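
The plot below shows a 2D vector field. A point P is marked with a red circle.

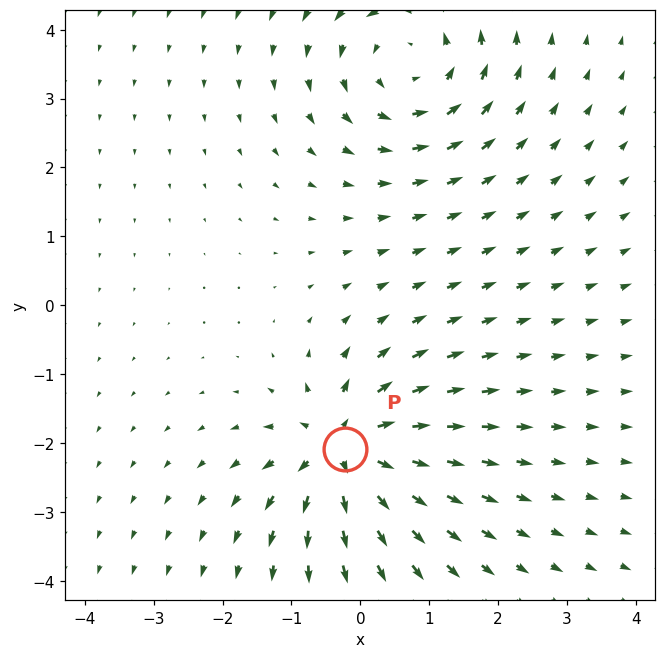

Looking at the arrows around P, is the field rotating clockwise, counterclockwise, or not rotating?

not rotating

Near P at (-0.2, -2.1) the arrows show no circulation. The curl there is ≈0.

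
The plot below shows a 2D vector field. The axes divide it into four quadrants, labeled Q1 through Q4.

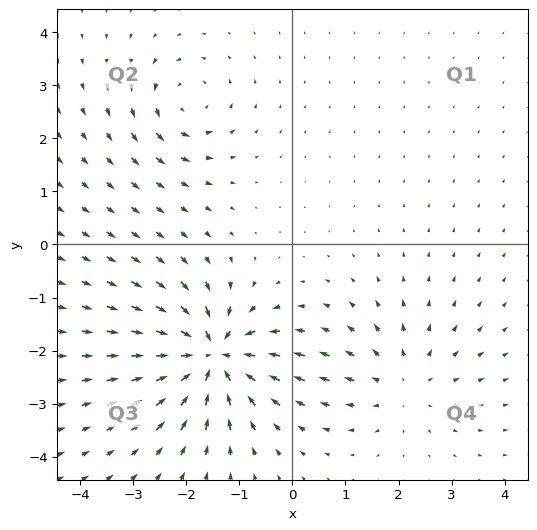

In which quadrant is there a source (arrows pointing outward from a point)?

Q4

The source sits at approximately (2.1, -2.6), which lies in quadrant Q4. The divergence there is about +3, positive as expected for a source.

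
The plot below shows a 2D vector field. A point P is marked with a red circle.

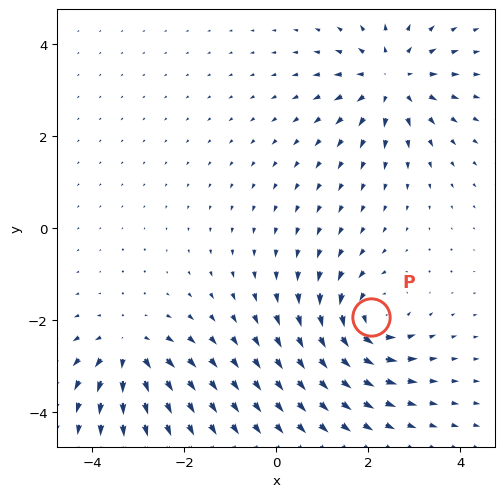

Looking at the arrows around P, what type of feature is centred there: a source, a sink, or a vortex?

At P (2.1, -2.0) the arrows circulate counterclockwise. Divergence ≈0, curl about +6 — near-zero divergence with nonzero curl is a vortex.

vortex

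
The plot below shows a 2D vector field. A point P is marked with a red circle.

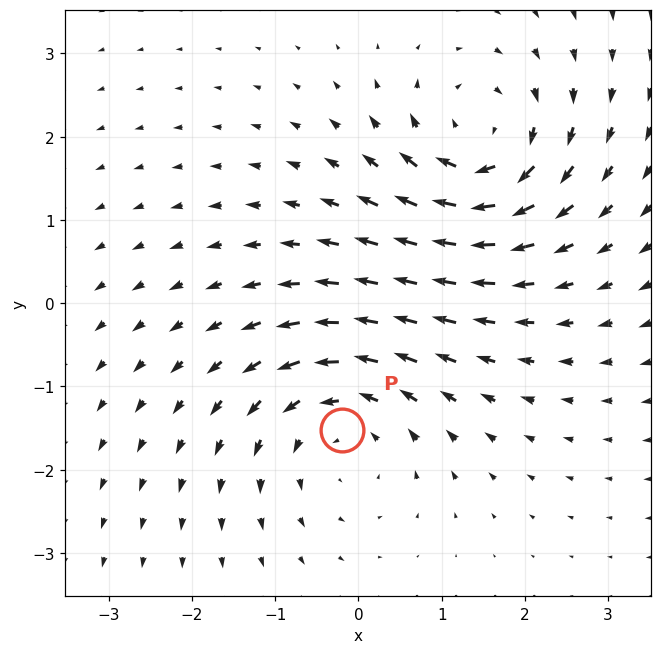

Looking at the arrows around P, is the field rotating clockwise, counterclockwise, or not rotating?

Near P at (-0.2, -1.5) the arrows circulate counterclockwise. The curl (z-component) there is about +4; positive curl means counterclockwise rotation.

counterclockwise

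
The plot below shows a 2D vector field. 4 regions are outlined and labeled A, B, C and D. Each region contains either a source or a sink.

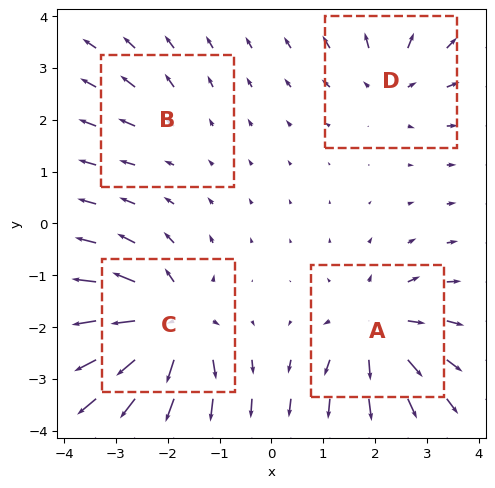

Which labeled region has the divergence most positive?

C

Divergence at each region's feature centre — A: about +6, B: about +2, C: about +8, D: about +4. Region C is most positive.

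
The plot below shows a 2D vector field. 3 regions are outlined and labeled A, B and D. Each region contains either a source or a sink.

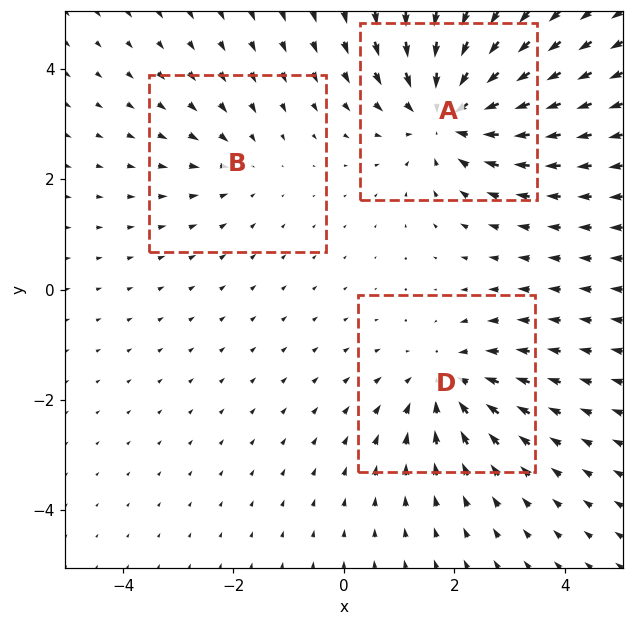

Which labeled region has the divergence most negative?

A

Divergence at each region's feature centre — A: about -4, B: about -2, D: about -3. Region A is most negative.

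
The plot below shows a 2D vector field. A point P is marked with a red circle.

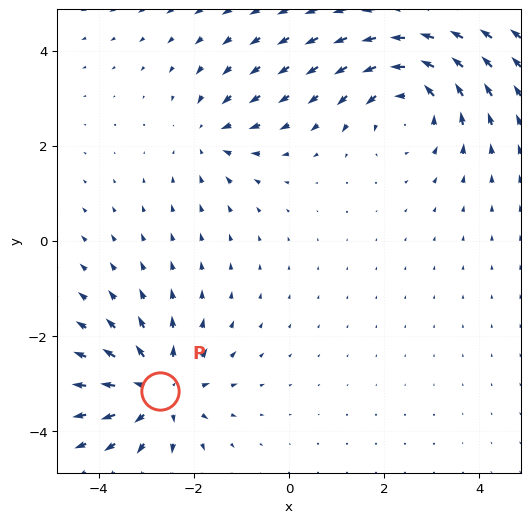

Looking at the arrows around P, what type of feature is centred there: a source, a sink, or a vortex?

source

At P (-2.7, -3.1) the arrows spread outward. Divergence about +5, curl ≈0 — positive divergence with near-zero curl is a source.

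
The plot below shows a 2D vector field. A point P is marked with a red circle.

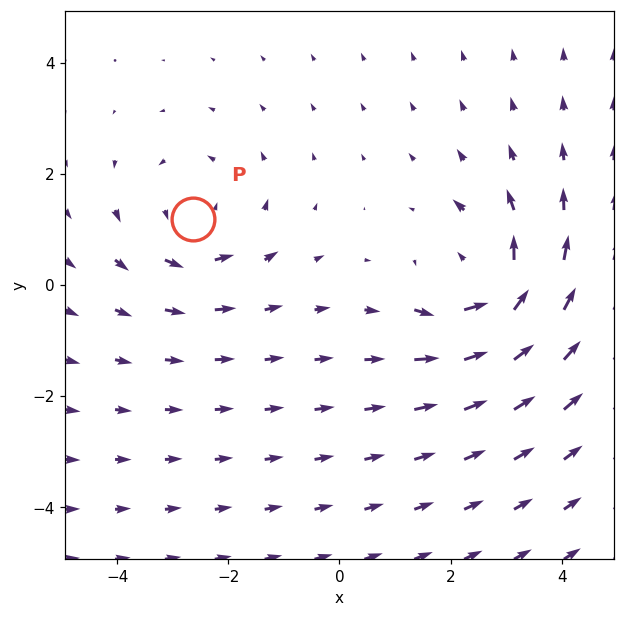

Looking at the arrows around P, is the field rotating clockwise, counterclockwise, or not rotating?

counterclockwise

Near P at (-2.6, 1.2) the arrows circulate counterclockwise. The curl (z-component) there is about +3; positive curl means counterclockwise rotation.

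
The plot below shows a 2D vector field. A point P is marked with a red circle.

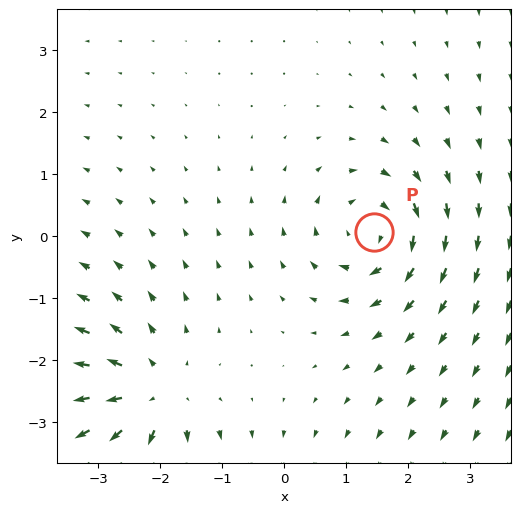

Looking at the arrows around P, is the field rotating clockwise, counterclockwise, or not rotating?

clockwise

Near P at (1.4, 0.1) the arrows circulate clockwise. The curl (z-component) there is about -3; negative curl means clockwise rotation.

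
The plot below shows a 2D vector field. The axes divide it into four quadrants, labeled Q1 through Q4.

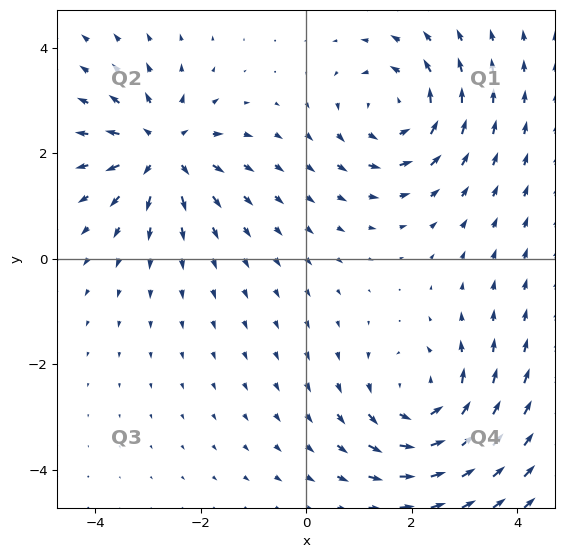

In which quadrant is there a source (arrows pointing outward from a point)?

The source sits at approximately (-2.7, 2.1), which lies in quadrant Q2. The divergence there is about +4, positive as expected for a source.

Q2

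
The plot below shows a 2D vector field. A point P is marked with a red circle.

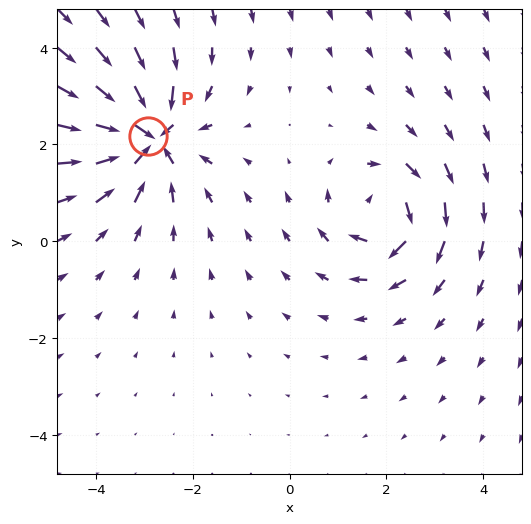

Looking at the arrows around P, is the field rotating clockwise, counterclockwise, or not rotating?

Near P at (-2.9, 2.2) the arrows show no circulation. The curl there is ≈0.

not rotating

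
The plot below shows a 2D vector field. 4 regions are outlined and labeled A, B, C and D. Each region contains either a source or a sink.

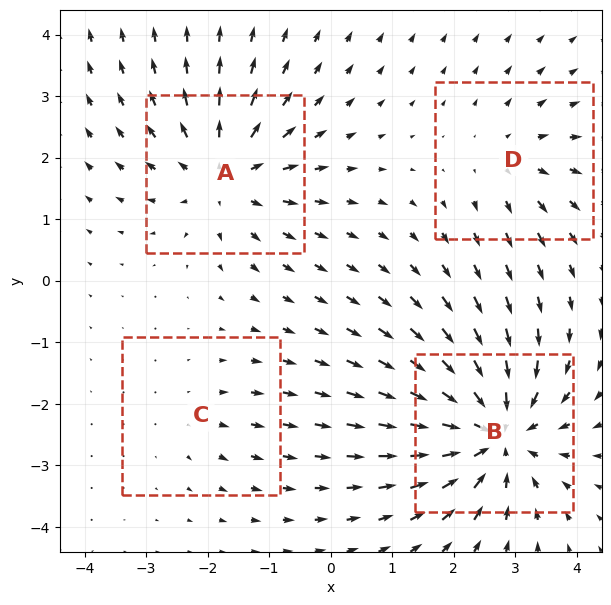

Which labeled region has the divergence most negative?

B

Divergence at each region's feature centre — A: about +5, B: about -7, C: about +2, D: about +3. Region B is most negative.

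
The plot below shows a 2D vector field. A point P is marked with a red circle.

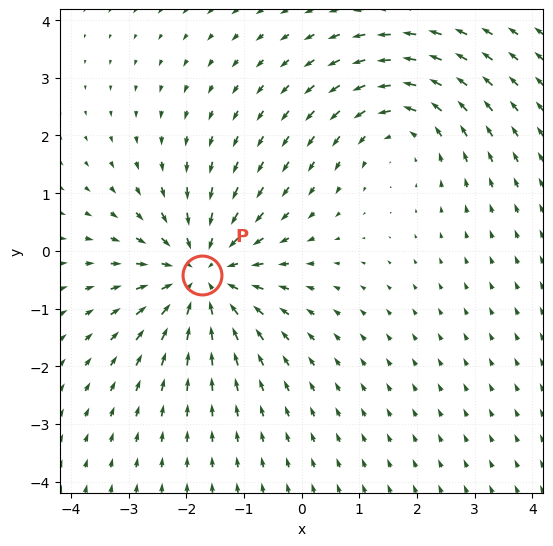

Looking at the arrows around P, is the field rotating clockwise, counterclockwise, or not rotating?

not rotating

Near P at (-1.7, -0.4) the arrows show no circulation. The curl there is ≈0.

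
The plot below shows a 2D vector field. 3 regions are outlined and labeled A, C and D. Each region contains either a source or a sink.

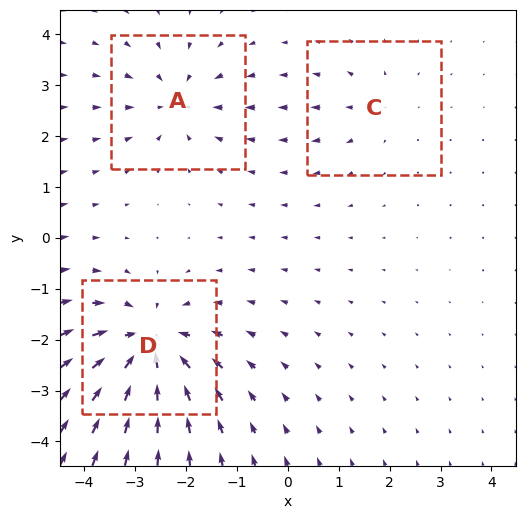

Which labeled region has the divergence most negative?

Divergence at each region's feature centre — A: about -3, C: about +2, D: about -5. Region D is most negative.

D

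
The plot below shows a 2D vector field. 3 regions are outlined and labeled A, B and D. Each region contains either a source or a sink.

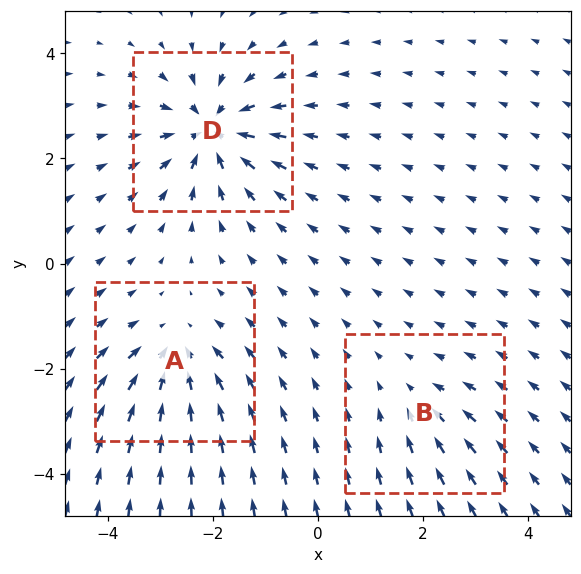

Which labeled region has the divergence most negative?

D

Divergence at each region's feature centre — A: about -4, B: about -2, D: about -6. Region D is most negative.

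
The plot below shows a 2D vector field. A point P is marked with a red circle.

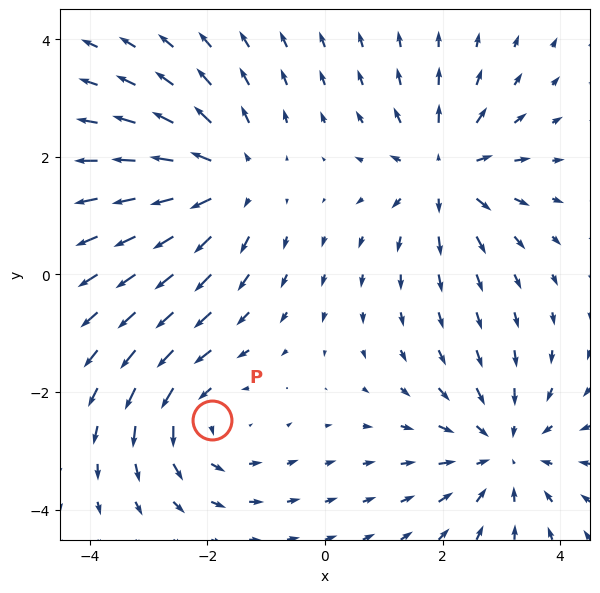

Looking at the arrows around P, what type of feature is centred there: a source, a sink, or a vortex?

vortex

At P (-1.9, -2.5) the arrows circulate counterclockwise. Divergence ≈0, curl about +3 — near-zero divergence with nonzero curl is a vortex.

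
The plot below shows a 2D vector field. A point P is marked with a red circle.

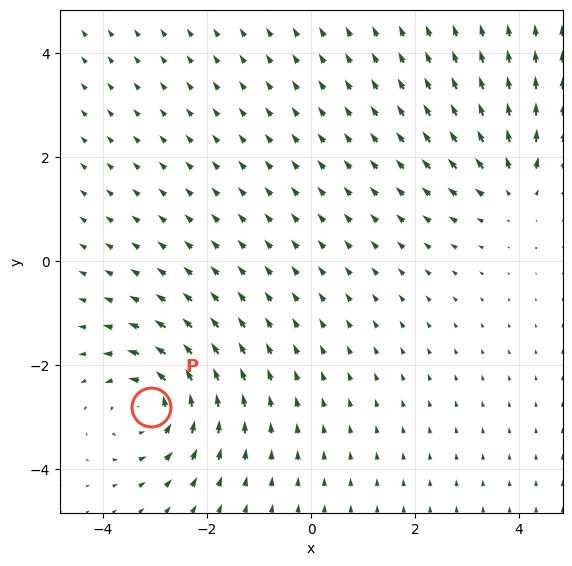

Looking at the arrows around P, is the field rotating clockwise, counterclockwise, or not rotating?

counterclockwise

Near P at (-3.1, -2.8) the arrows circulate counterclockwise. The curl (z-component) there is about +4; positive curl means counterclockwise rotation.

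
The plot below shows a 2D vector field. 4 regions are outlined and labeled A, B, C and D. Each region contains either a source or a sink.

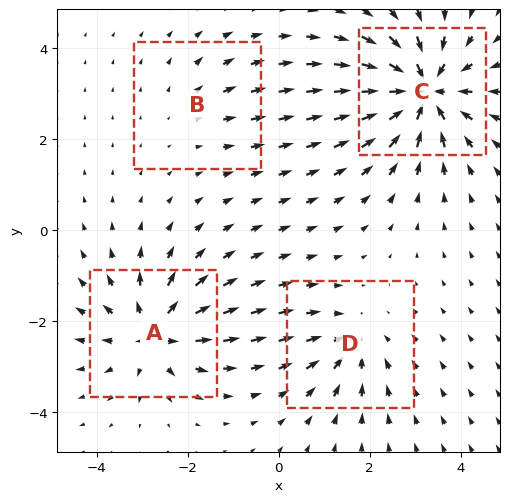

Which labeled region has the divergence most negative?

Divergence at each region's feature centre — A: about +6, B: about +2, C: about -8, D: about -4. Region C is most negative.

C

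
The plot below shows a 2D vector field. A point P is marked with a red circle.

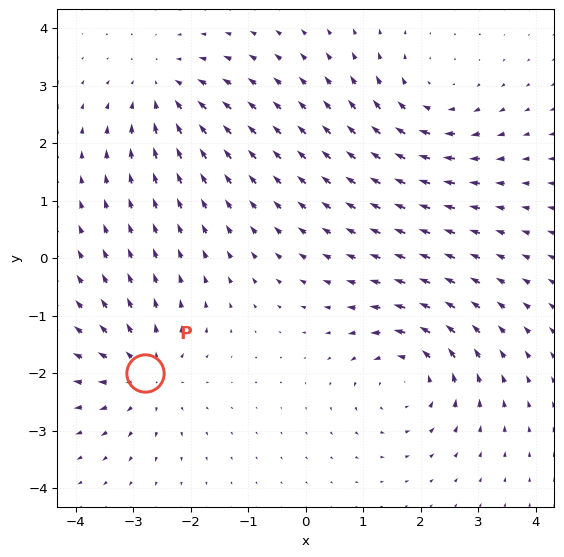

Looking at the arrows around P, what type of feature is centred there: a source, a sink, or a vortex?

source

At P (-2.8, -2.0) the arrows spread outward. Divergence about +5, curl ≈0 — positive divergence with near-zero curl is a source.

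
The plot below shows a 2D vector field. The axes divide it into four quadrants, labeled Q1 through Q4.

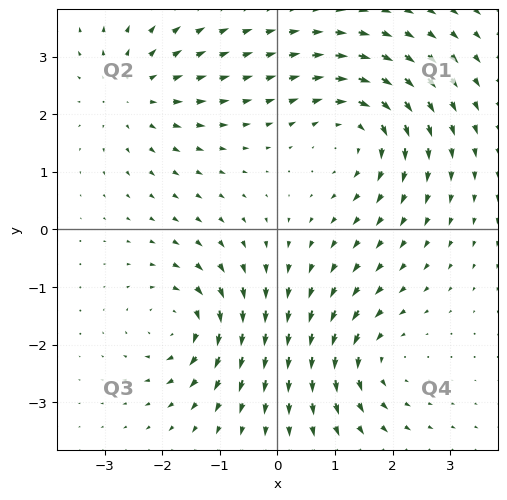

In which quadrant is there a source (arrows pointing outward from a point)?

The source sits at approximately (-2.5, 2.4), which lies in quadrant Q2. The divergence there is about +4, positive as expected for a source.

Q2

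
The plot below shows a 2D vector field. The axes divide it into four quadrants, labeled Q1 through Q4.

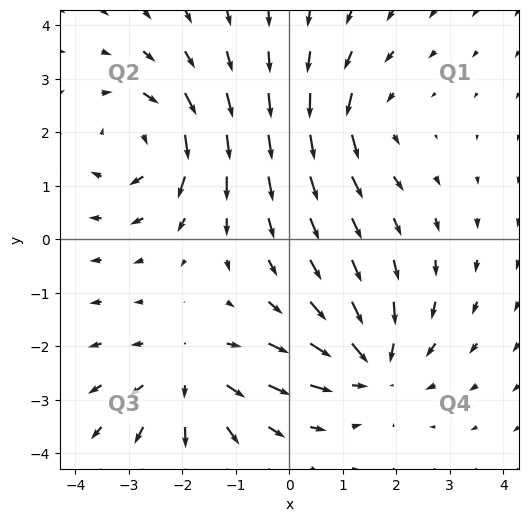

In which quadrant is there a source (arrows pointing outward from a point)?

The source sits at approximately (-1.8, -2.6), which lies in quadrant Q3. The divergence there is about +4, positive as expected for a source.

Q3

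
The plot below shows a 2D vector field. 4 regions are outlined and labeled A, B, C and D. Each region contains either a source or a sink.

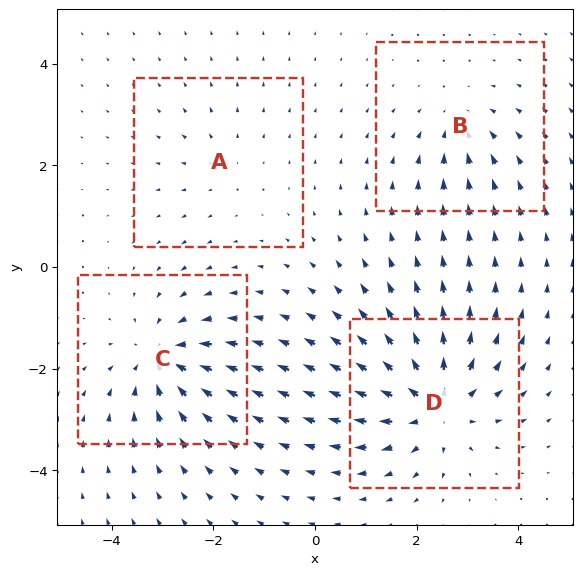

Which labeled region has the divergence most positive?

Divergence at each region's feature centre — A: about +2, B: about -3, C: about -6, D: about +7. Region D is most positive.

D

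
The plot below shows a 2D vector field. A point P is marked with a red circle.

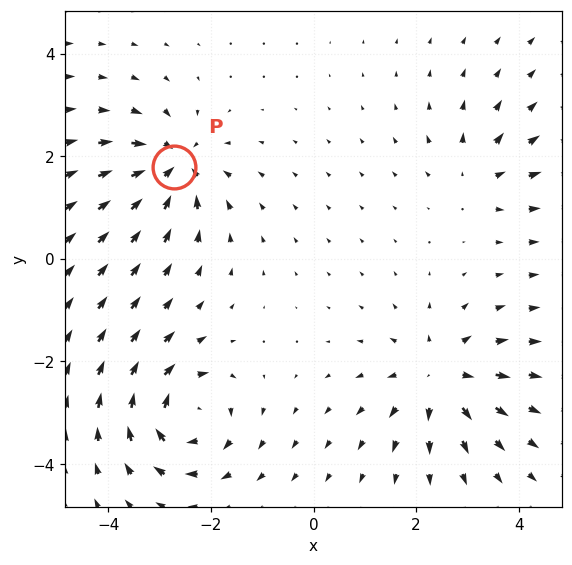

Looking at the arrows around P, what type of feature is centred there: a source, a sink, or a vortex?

sink

At P (-2.7, 1.8) the arrows converge inward. Divergence about -7, curl ≈0 — negative divergence with near-zero curl is a sink.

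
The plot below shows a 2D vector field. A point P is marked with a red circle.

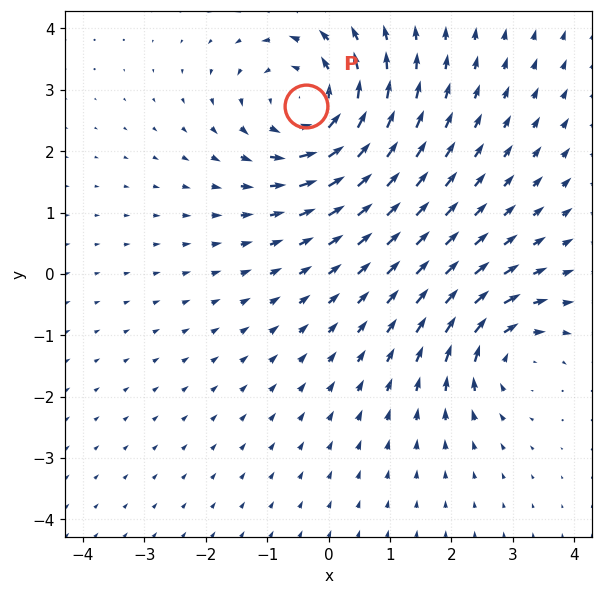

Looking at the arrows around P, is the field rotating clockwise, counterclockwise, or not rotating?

Near P at (-0.4, 2.7) the arrows circulate counterclockwise. The curl (z-component) there is about +4; positive curl means counterclockwise rotation.

counterclockwise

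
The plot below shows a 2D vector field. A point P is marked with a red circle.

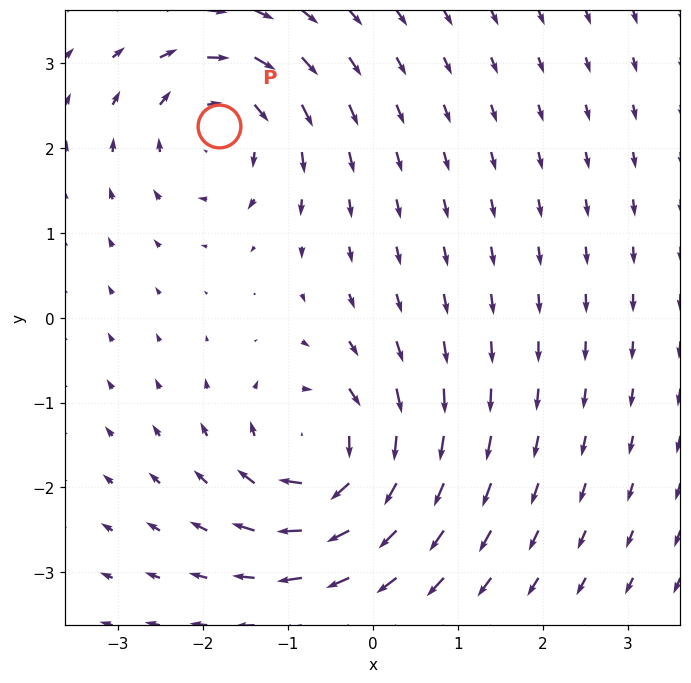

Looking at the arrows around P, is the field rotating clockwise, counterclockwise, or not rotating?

clockwise

Near P at (-1.8, 2.3) the arrows circulate clockwise. The curl (z-component) there is about -5; negative curl means clockwise rotation.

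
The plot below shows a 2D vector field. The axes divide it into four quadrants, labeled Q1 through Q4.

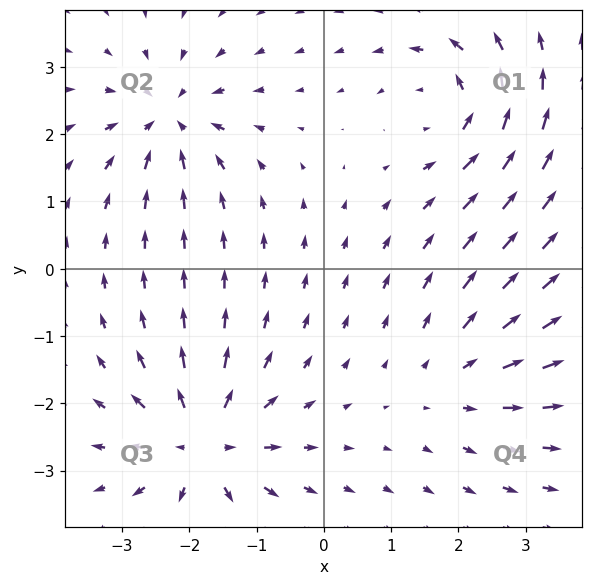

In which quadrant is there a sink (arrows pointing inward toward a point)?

The sink sits at approximately (-2.3, 2.2), which lies in quadrant Q2. The divergence there is about -5, negative as expected for a sink.

Q2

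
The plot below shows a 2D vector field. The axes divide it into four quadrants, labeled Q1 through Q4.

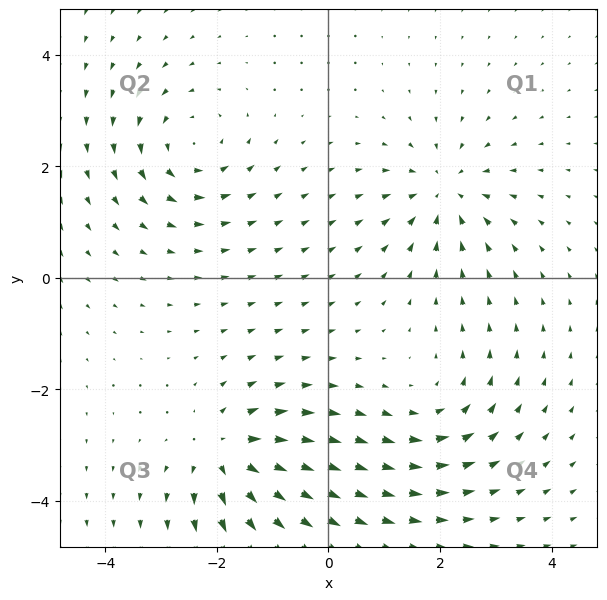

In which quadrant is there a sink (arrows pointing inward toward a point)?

The sink sits at approximately (2.1, 1.5), which lies in quadrant Q1. The divergence there is about -4, negative as expected for a sink.

Q1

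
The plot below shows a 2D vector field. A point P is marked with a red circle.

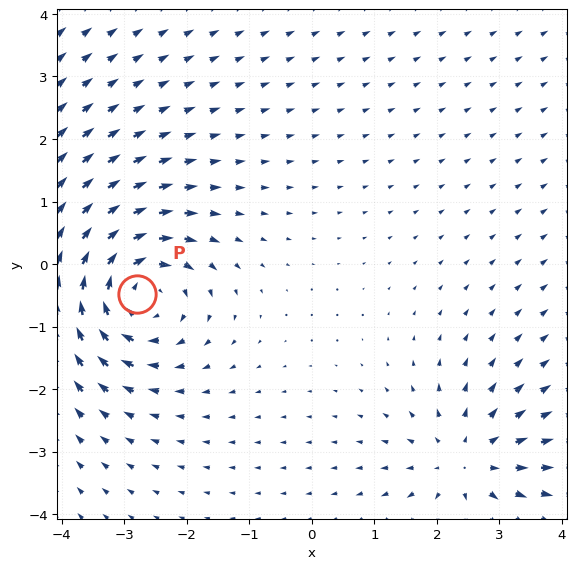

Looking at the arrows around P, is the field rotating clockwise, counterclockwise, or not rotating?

clockwise

Near P at (-2.8, -0.5) the arrows circulate clockwise. The curl (z-component) there is about -4; negative curl means clockwise rotation.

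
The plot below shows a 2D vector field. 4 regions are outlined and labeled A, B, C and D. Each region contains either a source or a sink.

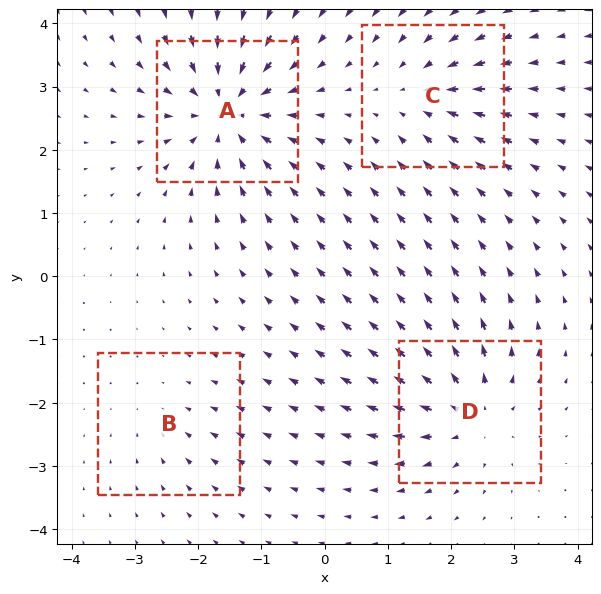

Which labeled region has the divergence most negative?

A

Divergence at each region's feature centre — A: about -7, B: about -2, C: about -4, D: about +6. Region A is most negative.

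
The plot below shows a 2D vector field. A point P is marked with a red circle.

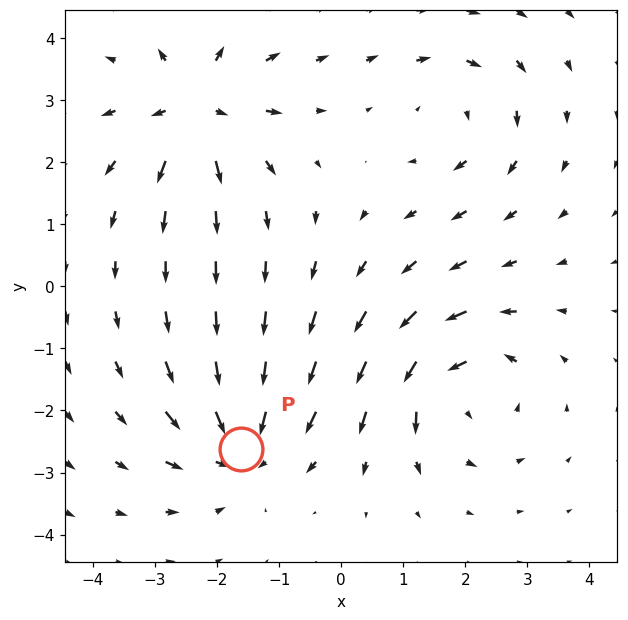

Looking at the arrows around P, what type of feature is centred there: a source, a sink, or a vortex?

sink

At P (-1.6, -2.6) the arrows converge inward. Divergence about -5, curl ≈0 — negative divergence with near-zero curl is a sink.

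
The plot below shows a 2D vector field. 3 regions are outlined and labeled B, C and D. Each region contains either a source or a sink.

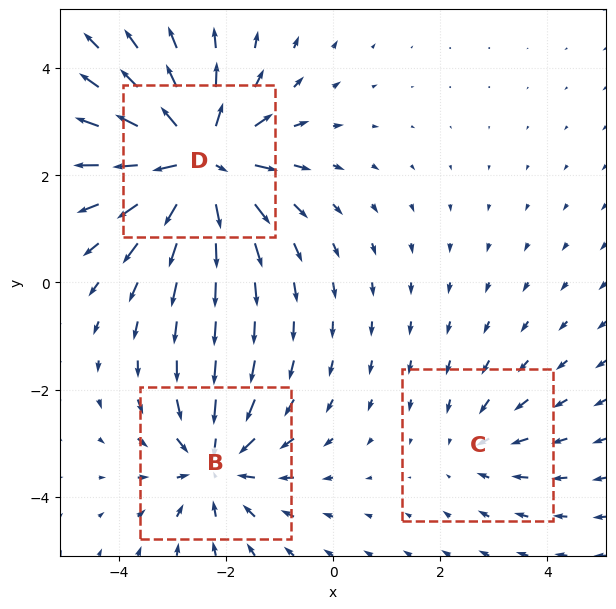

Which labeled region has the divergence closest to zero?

Divergence at each region's feature centre — B: about -3, C: about -2, D: about +5. Region C is closest to zero.

C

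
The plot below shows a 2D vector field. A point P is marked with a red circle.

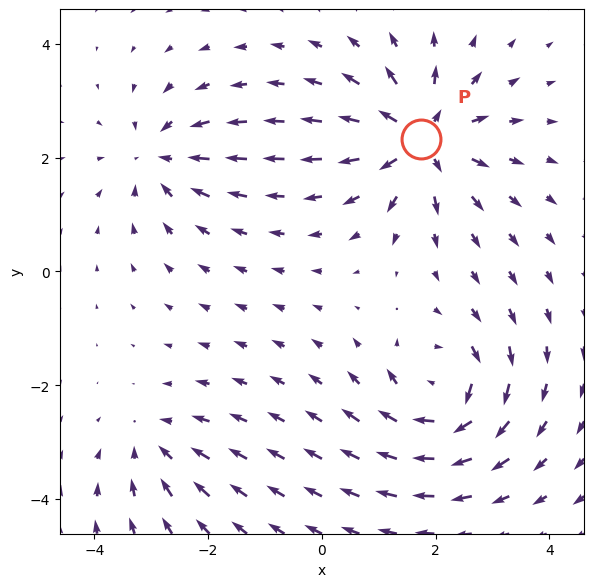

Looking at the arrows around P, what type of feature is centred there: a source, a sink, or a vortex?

source

At P (1.7, 2.3) the arrows spread outward. Divergence about +6, curl ≈0 — positive divergence with near-zero curl is a source.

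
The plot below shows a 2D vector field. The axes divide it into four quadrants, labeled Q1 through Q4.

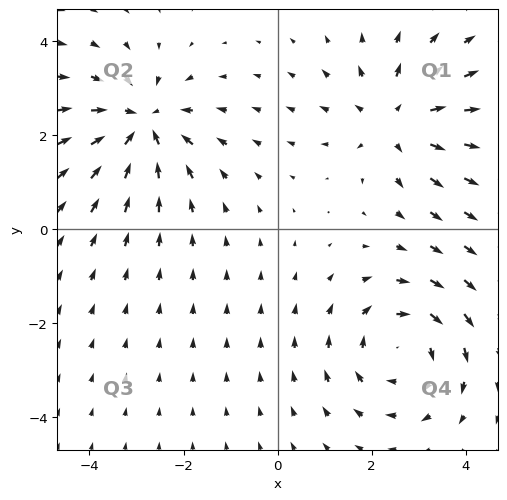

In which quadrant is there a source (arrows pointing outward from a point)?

Q1

The source sits at approximately (2.5, 2.3), which lies in quadrant Q1. The divergence there is about +3, positive as expected for a source.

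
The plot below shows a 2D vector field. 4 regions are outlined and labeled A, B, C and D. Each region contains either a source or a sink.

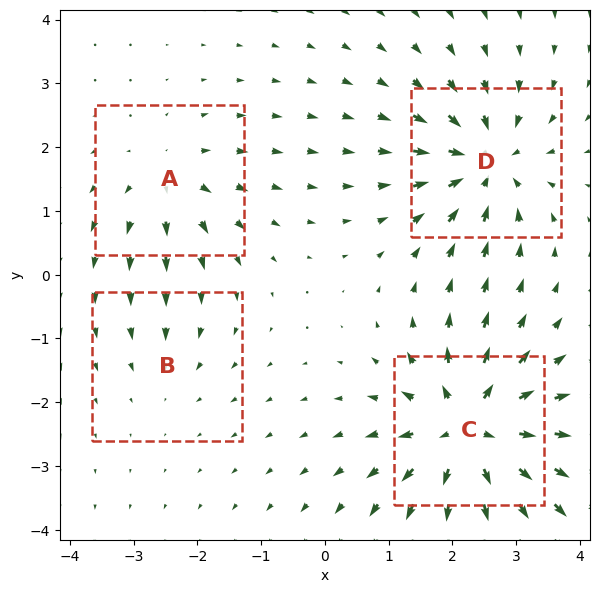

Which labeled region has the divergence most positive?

C

Divergence at each region's feature centre — A: about +4, B: about -2, C: about +8, D: about -7. Region C is most positive.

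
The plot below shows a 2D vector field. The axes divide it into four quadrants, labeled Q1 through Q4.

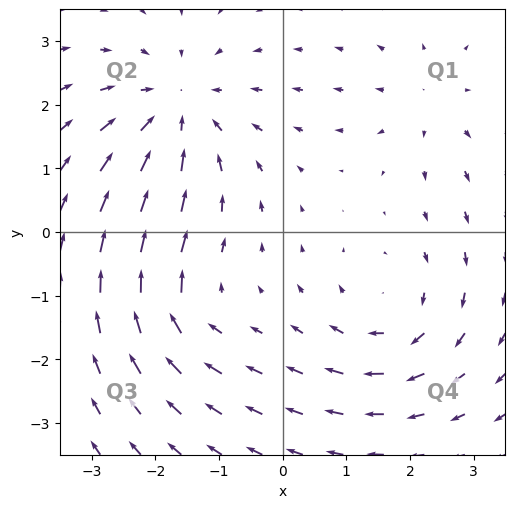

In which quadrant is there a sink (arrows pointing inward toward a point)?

The sink sits at approximately (-1.7, 1.9), which lies in quadrant Q2. The divergence there is about -4, negative as expected for a sink.

Q2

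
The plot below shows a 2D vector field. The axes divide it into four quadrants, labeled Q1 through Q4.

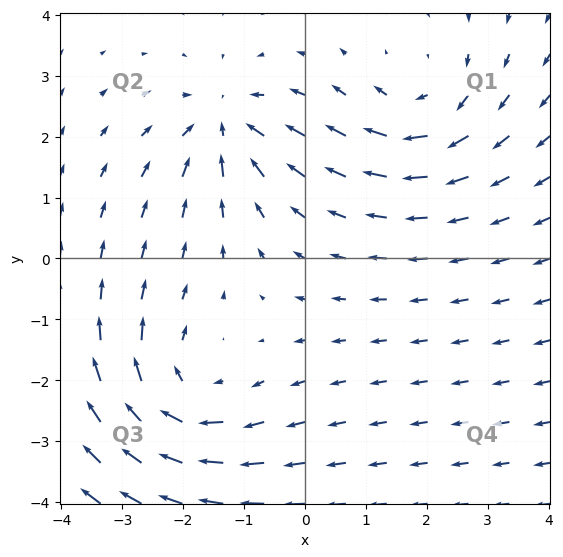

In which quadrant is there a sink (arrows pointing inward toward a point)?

The sink sits at approximately (-1.3, 2.2), which lies in quadrant Q2. The divergence there is about -4, negative as expected for a sink.

Q2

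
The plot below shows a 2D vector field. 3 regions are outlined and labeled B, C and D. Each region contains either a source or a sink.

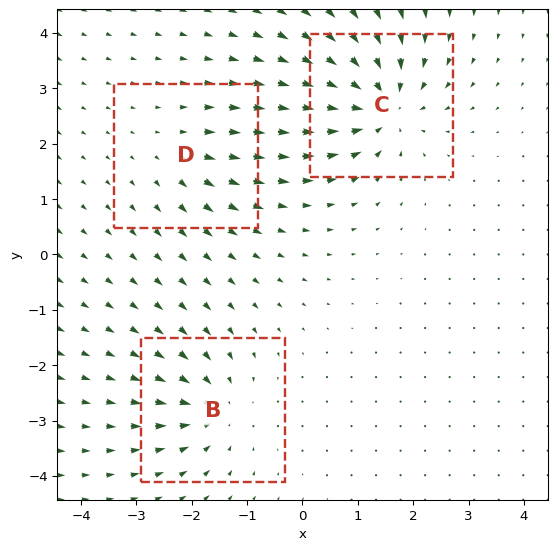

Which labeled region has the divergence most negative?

C

Divergence at each region's feature centre — B: about -4, C: about -6, D: about +2. Region C is most negative.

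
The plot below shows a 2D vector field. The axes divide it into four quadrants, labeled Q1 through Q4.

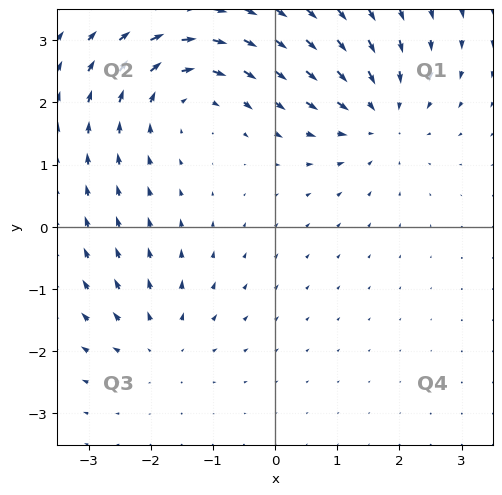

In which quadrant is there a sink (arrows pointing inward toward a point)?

The sink sits at approximately (1.7, 1.8), which lies in quadrant Q1. The divergence there is about -4, negative as expected for a sink.

Q1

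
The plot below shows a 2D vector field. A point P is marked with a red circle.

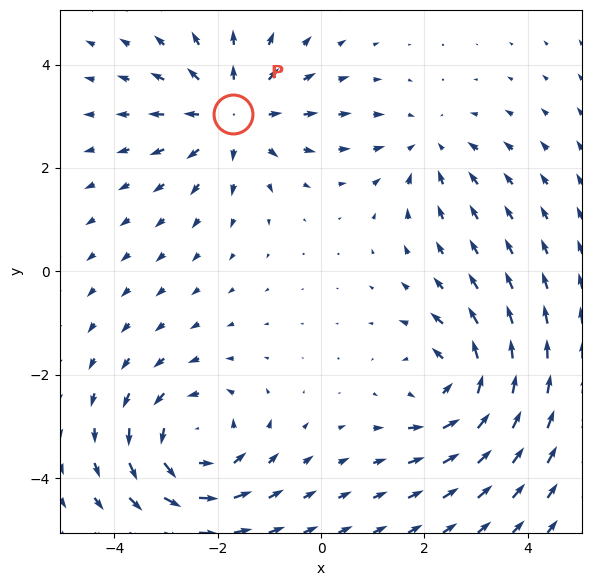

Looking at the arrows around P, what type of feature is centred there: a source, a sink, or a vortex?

At P (-1.7, 3.0) the arrows spread outward. Divergence about +4, curl ≈0 — positive divergence with near-zero curl is a source.

source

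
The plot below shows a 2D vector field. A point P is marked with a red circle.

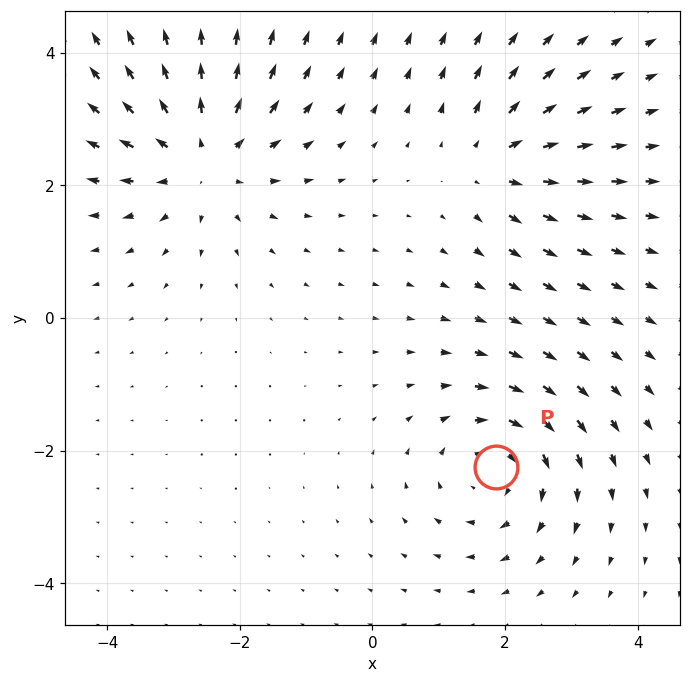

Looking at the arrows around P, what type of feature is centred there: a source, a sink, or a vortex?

vortex

At P (1.9, -2.2) the arrows circulate clockwise. Divergence ≈0, curl about -4 — near-zero divergence with nonzero curl is a vortex.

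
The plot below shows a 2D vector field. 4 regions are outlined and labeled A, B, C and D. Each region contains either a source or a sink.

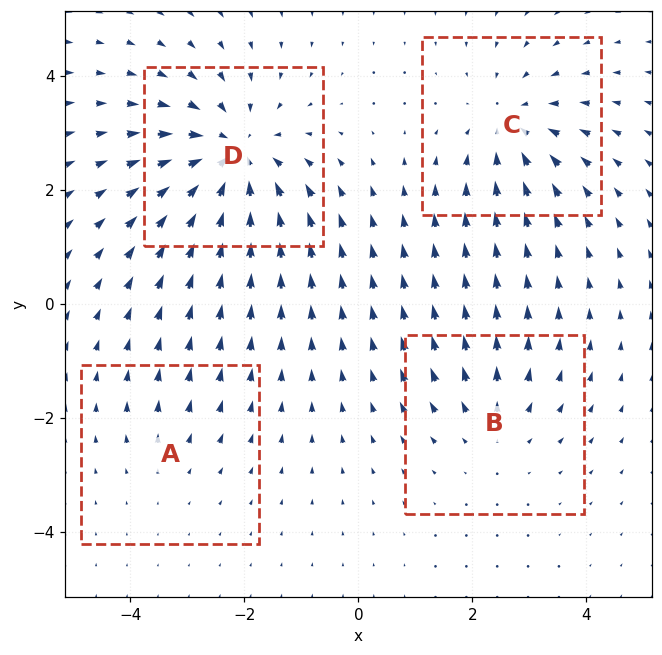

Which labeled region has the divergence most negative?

Divergence at each region's feature centre — A: about +2, B: about +3, C: about -4, D: about -6. Region D is most negative.

D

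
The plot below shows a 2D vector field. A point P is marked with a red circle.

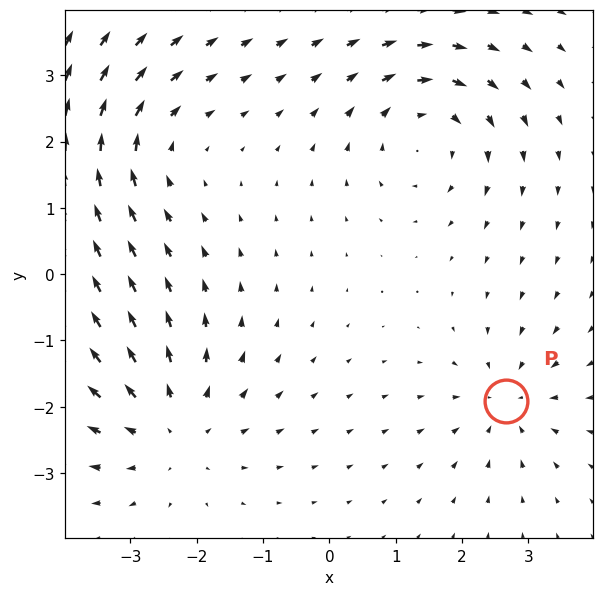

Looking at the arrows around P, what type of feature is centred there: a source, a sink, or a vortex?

At P (2.7, -1.9) the arrows converge inward. Divergence about -3, curl ≈0 — negative divergence with near-zero curl is a sink.

sink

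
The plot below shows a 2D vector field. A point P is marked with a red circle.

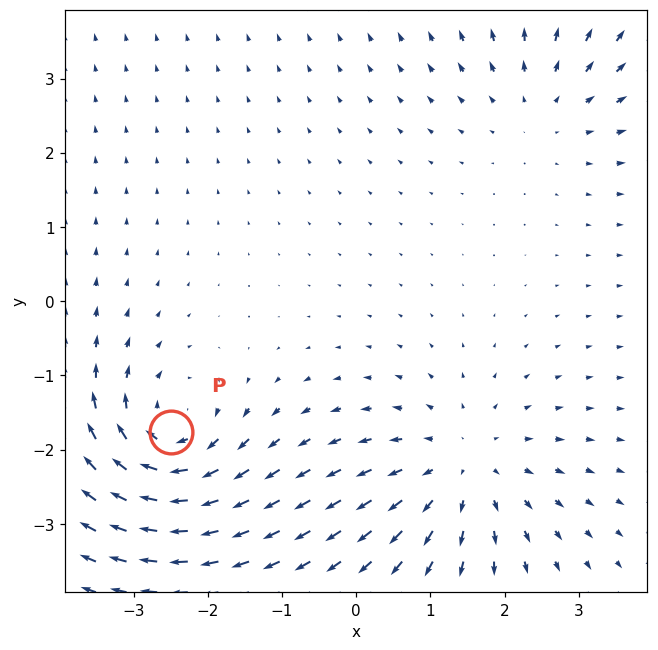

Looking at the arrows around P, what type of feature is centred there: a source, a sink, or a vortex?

At P (-2.5, -1.8) the arrows circulate clockwise. Divergence ≈0, curl about -5 — near-zero divergence with nonzero curl is a vortex.

vortex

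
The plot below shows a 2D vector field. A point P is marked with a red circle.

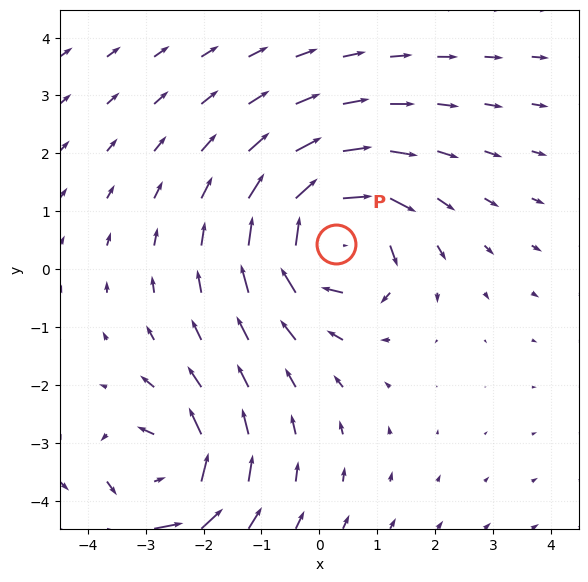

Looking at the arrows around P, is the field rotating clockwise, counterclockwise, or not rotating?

Near P at (0.3, 0.4) the arrows circulate clockwise. The curl (z-component) there is about -7; negative curl means clockwise rotation.

clockwise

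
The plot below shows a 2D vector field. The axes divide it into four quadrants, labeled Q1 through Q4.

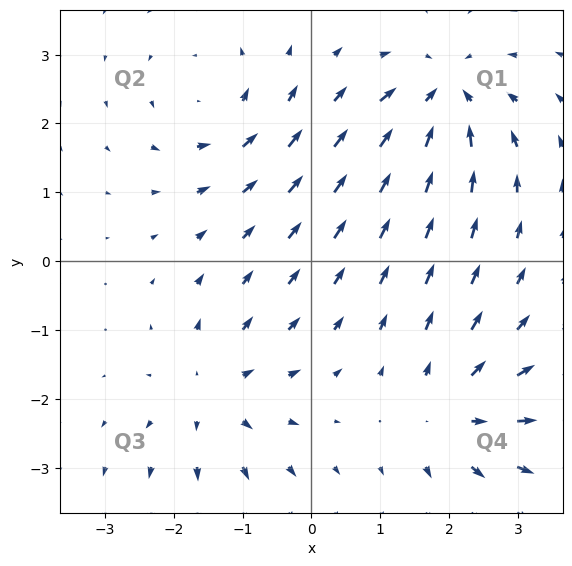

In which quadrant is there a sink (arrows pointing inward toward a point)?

Q1

The sink sits at approximately (1.9, 2.4), which lies in quadrant Q1. The divergence there is about -6, negative as expected for a sink.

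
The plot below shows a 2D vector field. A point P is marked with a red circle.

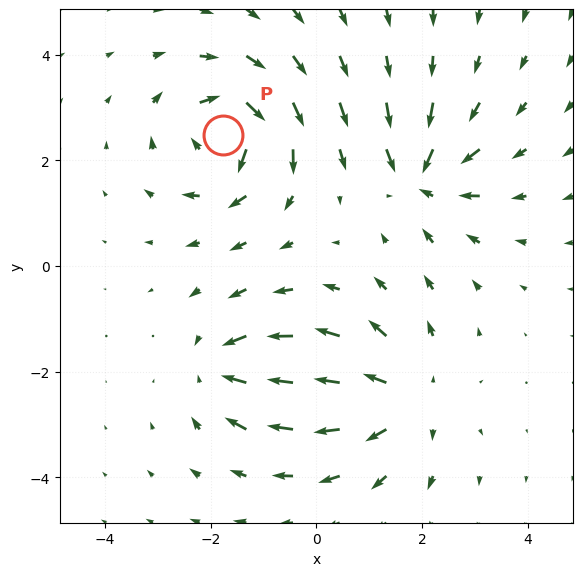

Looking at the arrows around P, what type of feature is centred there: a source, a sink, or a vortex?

At P (-1.8, 2.5) the arrows circulate clockwise. Divergence ≈0, curl about -6 — near-zero divergence with nonzero curl is a vortex.

vortex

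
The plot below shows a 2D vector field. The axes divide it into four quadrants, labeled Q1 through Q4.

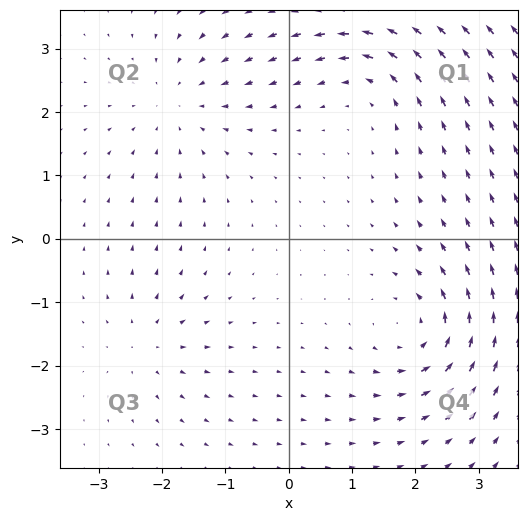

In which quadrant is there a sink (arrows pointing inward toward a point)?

Q2

The sink sits at approximately (-1.7, 2.1), which lies in quadrant Q2. The divergence there is about -4, negative as expected for a sink.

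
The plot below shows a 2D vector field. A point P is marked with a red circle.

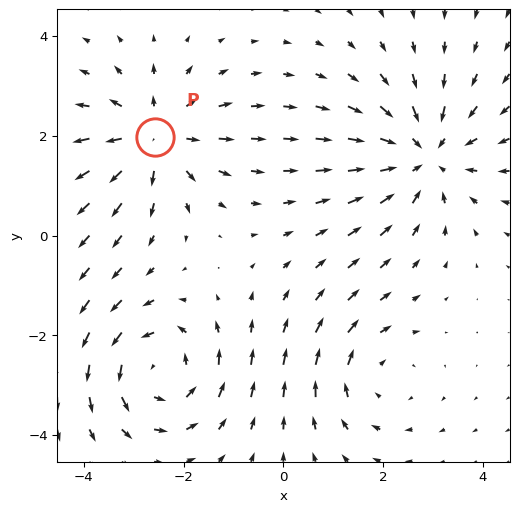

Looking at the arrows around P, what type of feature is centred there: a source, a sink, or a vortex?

source

At P (-2.6, 2.0) the arrows spread outward. Divergence about +4, curl ≈0 — positive divergence with near-zero curl is a source.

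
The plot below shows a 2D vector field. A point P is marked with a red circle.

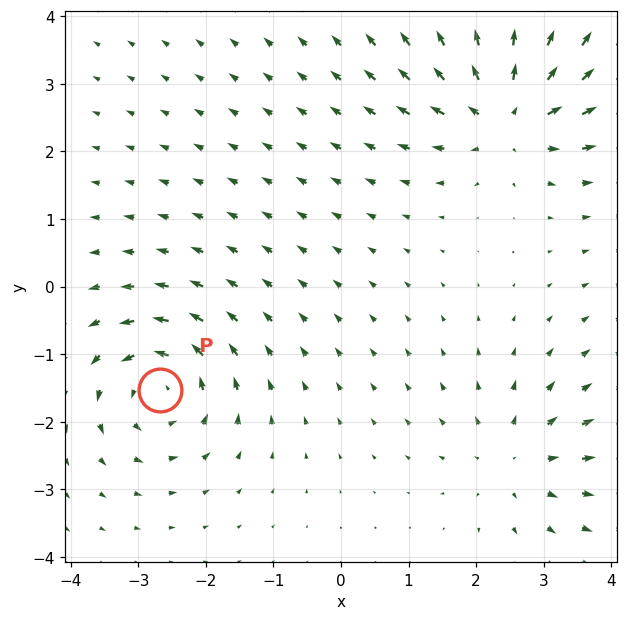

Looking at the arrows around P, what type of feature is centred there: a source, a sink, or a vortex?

vortex

At P (-2.7, -1.5) the arrows circulate counterclockwise. Divergence ≈0, curl about +5 — near-zero divergence with nonzero curl is a vortex.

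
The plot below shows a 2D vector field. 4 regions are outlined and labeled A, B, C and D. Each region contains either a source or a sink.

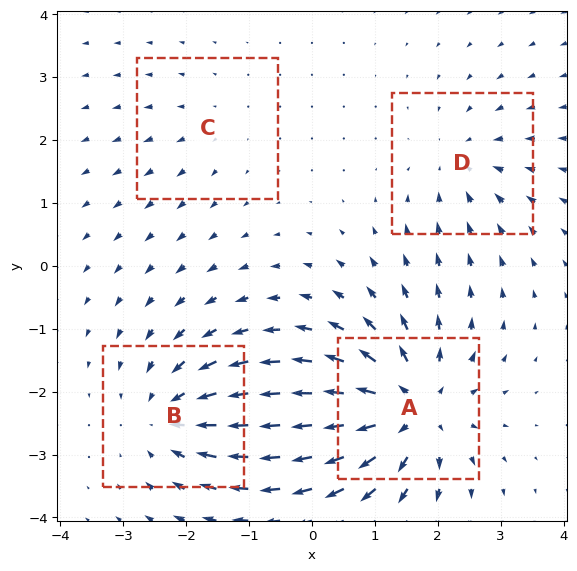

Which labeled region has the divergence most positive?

Divergence at each region's feature centre — A: about +7, B: about -5, C: about +2, D: about -3. Region A is most positive.

A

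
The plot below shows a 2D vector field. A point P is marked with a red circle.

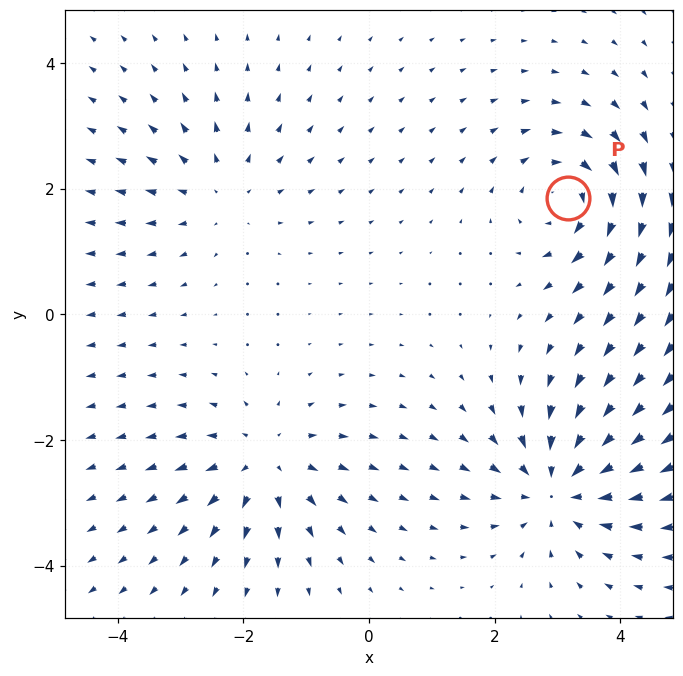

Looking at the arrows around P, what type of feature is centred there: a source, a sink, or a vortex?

vortex

At P (3.2, 1.9) the arrows circulate clockwise. Divergence ≈0, curl about -5 — near-zero divergence with nonzero curl is a vortex.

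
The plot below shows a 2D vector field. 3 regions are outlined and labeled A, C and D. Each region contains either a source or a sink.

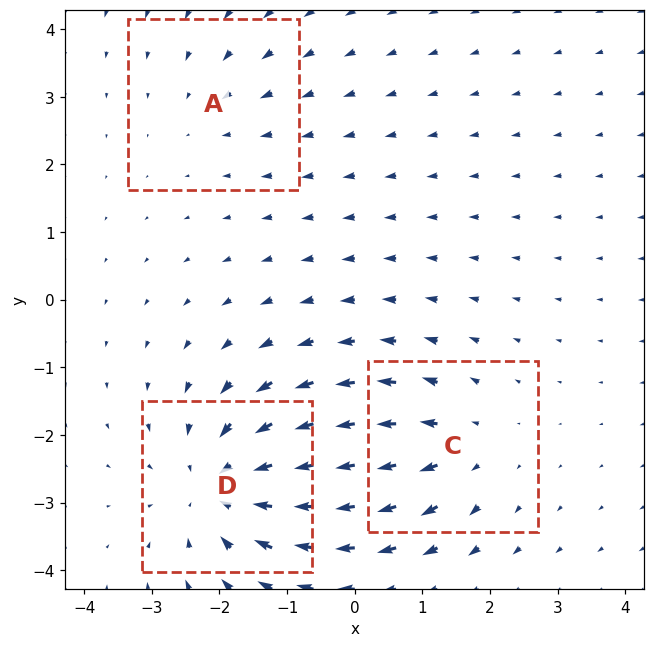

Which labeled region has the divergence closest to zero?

Divergence at each region's feature centre — A: about -2, C: about +3, D: about -4. Region A is closest to zero.

A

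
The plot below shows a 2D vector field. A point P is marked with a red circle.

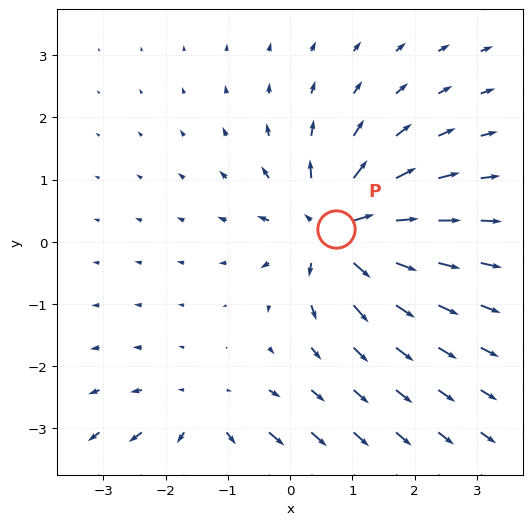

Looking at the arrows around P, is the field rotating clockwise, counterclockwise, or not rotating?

not rotating

Near P at (0.7, 0.2) the arrows show no circulation. The curl there is ≈0.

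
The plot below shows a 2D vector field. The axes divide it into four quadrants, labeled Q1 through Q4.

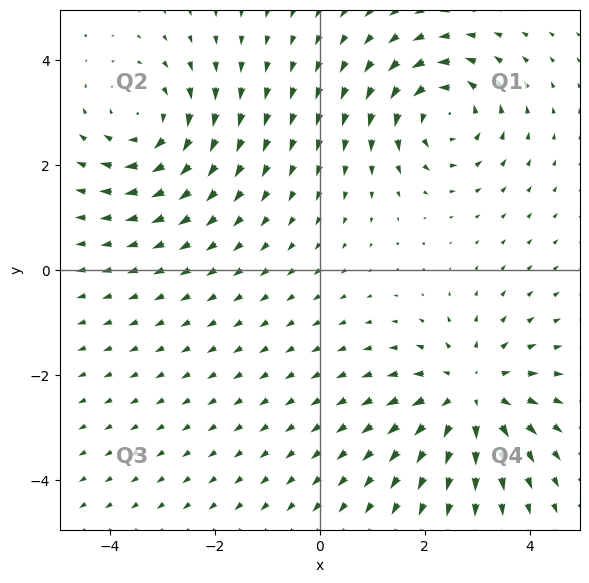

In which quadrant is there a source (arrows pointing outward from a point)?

Q4

The source sits at approximately (2.9, -2.4), which lies in quadrant Q4. The divergence there is about +5, positive as expected for a source.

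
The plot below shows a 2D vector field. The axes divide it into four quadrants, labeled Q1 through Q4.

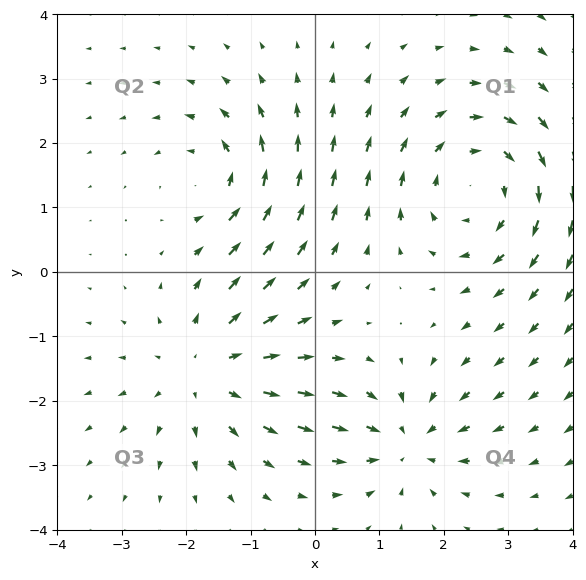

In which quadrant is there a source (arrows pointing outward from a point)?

The source sits at approximately (-1.7, -1.5), which lies in quadrant Q3. The divergence there is about +4, positive as expected for a source.

Q3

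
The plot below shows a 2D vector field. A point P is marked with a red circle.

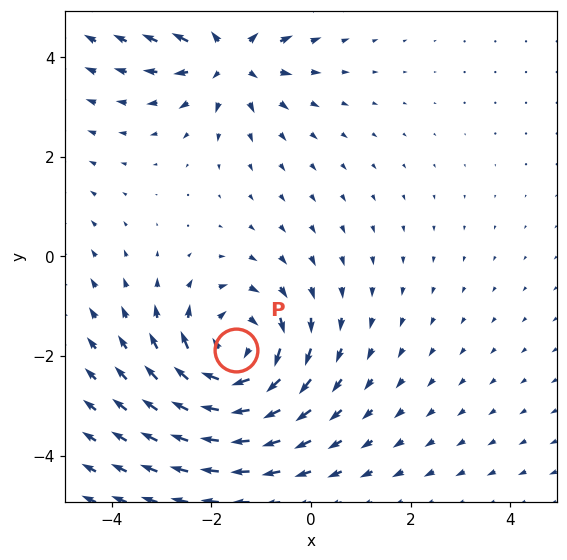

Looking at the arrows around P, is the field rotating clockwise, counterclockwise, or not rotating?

Near P at (-1.5, -1.9) the arrows circulate clockwise. The curl (z-component) there is about -4; negative curl means clockwise rotation.

clockwise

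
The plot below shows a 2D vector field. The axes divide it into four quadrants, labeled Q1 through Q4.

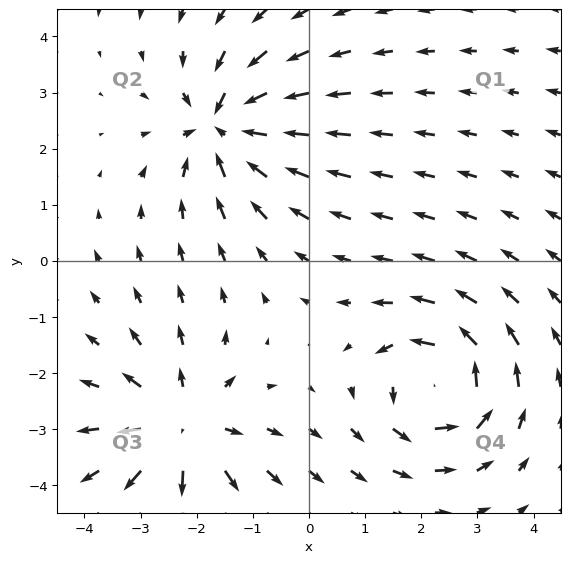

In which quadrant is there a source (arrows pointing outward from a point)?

The source sits at approximately (-2.3, -2.9), which lies in quadrant Q3. The divergence there is about +4, positive as expected for a source.

Q3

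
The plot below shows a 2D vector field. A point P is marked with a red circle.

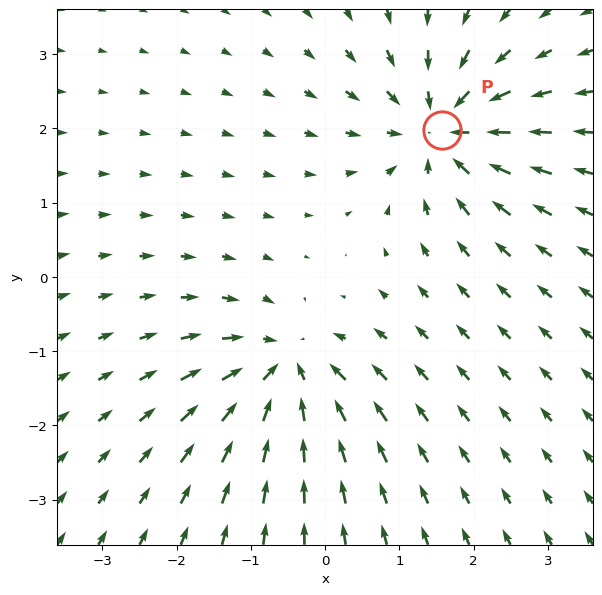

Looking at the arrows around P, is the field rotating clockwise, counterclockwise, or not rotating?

not rotating

Near P at (1.6, 2.0) the arrows show no circulation. The curl there is ≈0.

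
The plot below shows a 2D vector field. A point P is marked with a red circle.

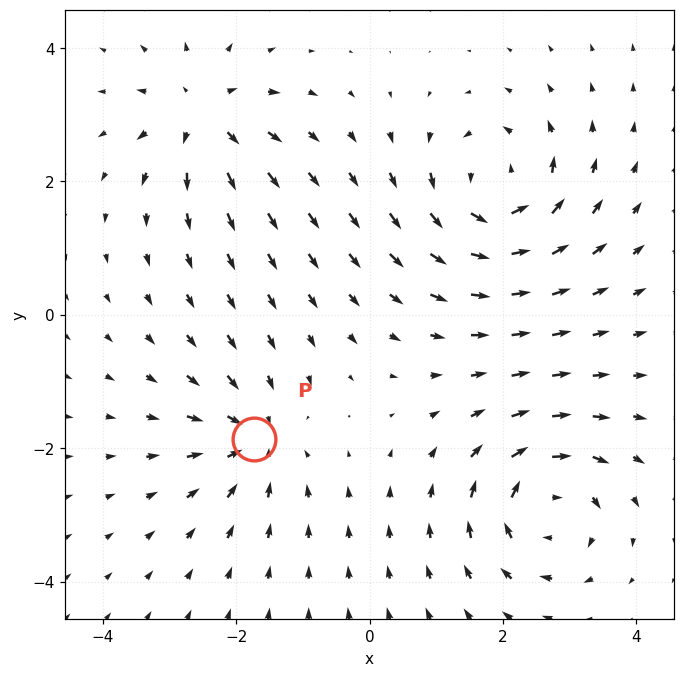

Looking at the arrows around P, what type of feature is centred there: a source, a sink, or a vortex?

At P (-1.7, -1.9) the arrows converge inward. Divergence about -5, curl ≈0 — negative divergence with near-zero curl is a sink.

sink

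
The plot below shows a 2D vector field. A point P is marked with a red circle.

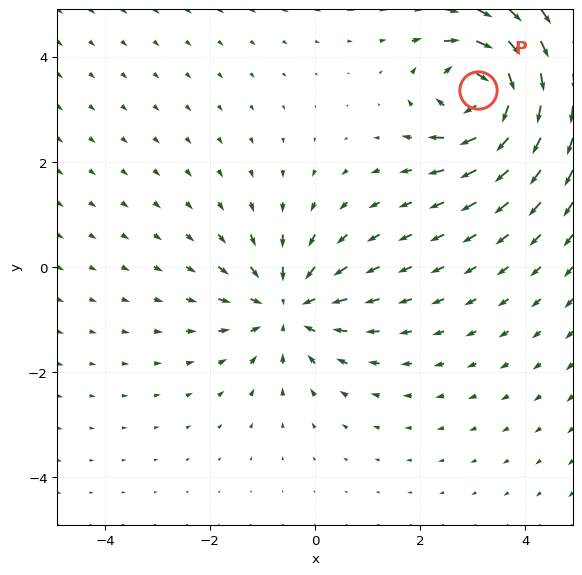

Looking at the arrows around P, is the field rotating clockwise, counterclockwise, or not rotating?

Near P at (3.1, 3.4) the arrows circulate clockwise. The curl (z-component) there is about -6; negative curl means clockwise rotation.

clockwise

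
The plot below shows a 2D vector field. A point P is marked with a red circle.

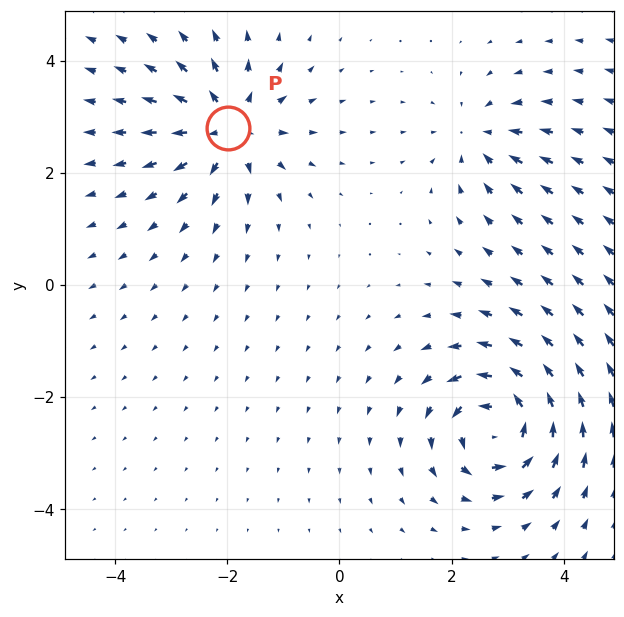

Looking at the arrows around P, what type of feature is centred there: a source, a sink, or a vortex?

At P (-2.0, 2.8) the arrows spread outward. Divergence about +6, curl ≈0 — positive divergence with near-zero curl is a source.

source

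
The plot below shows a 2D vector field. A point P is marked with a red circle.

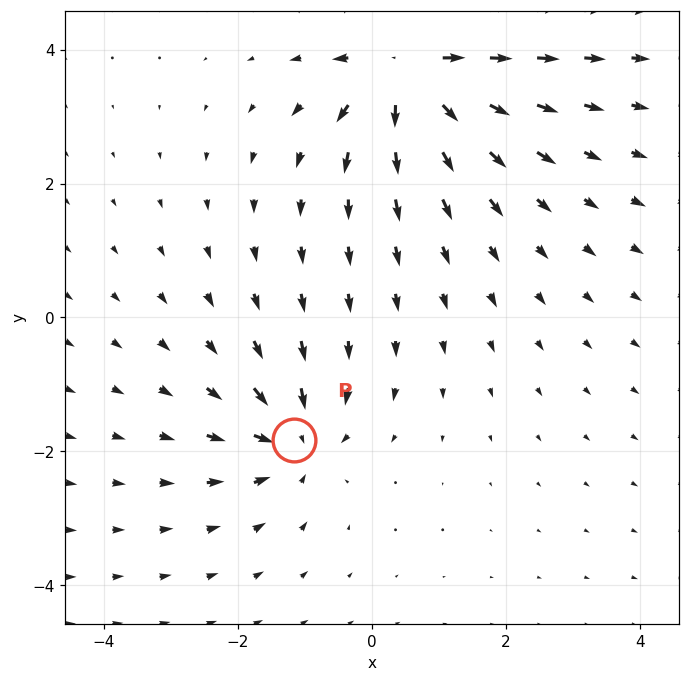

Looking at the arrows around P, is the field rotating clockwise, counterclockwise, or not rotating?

Near P at (-1.2, -1.8) the arrows show no circulation. The curl there is ≈0.

not rotating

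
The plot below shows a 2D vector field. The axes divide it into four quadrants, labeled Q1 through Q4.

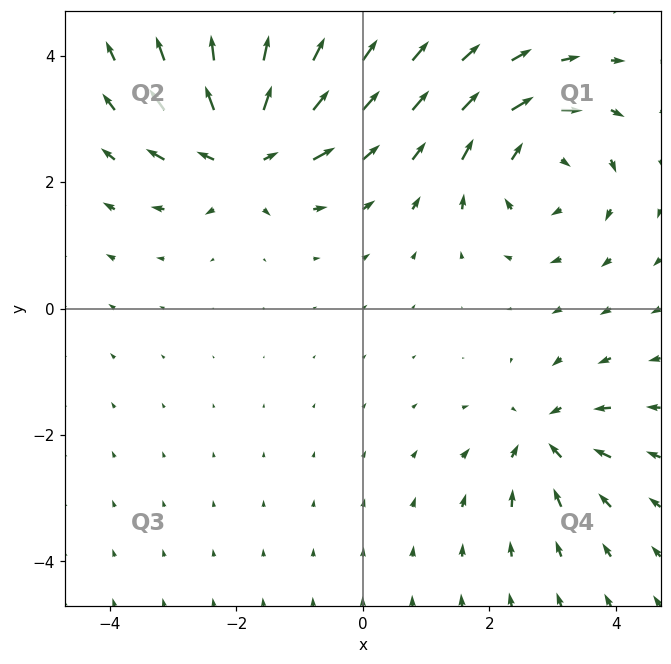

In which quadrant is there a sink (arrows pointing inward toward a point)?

Q4

The sink sits at approximately (2.9, -2.0), which lies in quadrant Q4. The divergence there is about -5, negative as expected for a sink.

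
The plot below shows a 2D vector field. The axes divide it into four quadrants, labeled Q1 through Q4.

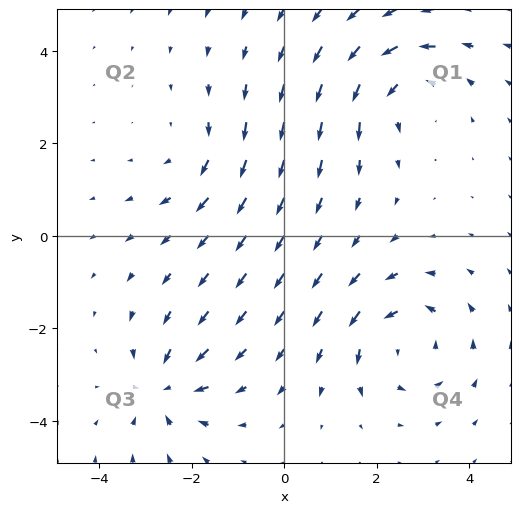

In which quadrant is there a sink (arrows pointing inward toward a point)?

Q3

The sink sits at approximately (-2.6, -3.3), which lies in quadrant Q3. The divergence there is about -4, negative as expected for a sink.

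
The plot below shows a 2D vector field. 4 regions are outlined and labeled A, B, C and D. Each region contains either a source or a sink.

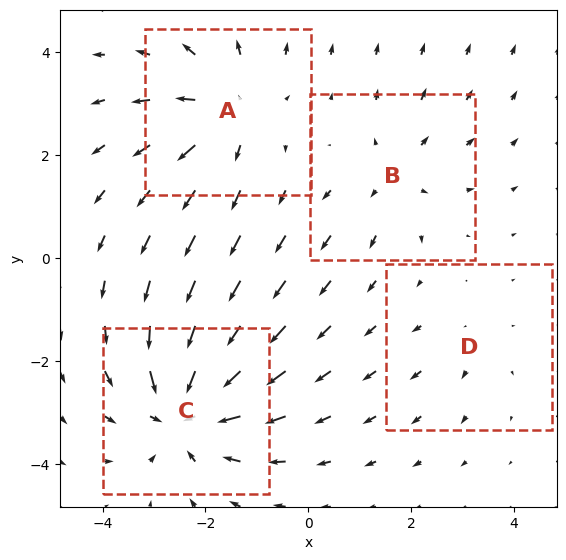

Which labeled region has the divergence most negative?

C

Divergence at each region's feature centre — A: about +5, B: about +3, C: about -6, D: about +2. Region C is most negative.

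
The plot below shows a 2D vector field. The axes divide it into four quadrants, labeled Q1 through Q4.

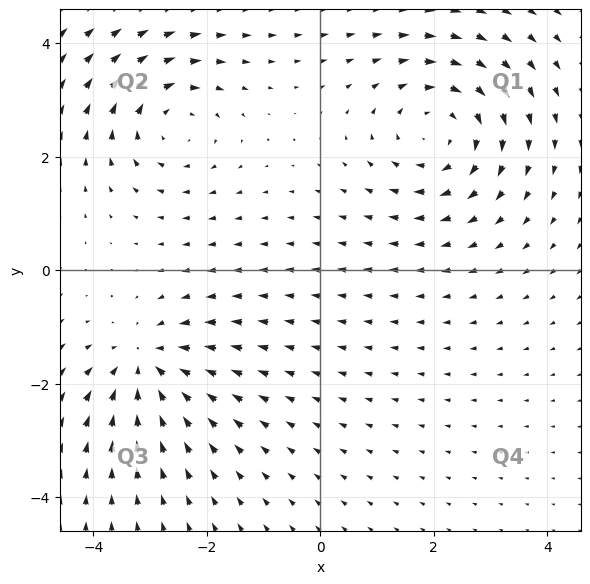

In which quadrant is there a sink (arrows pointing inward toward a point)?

The sink sits at approximately (-3.1, -1.7), which lies in quadrant Q3. The divergence there is about -4, negative as expected for a sink.

Q3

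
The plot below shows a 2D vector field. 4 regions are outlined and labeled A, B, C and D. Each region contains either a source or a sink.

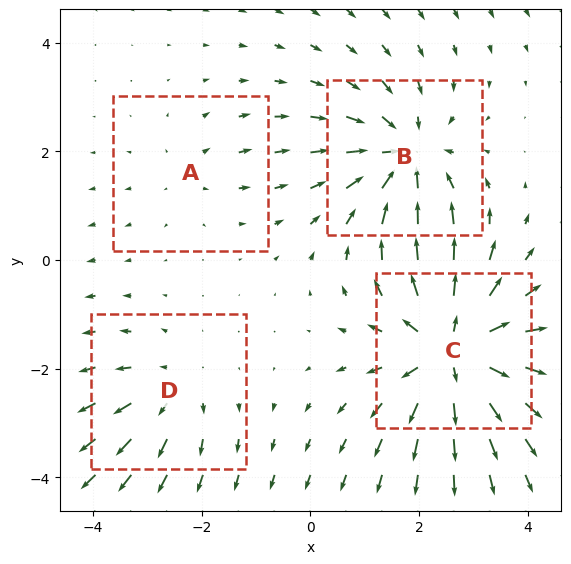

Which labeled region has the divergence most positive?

Divergence at each region's feature centre — A: about +2, B: about -5, C: about +7, D: about +3. Region C is most positive.

C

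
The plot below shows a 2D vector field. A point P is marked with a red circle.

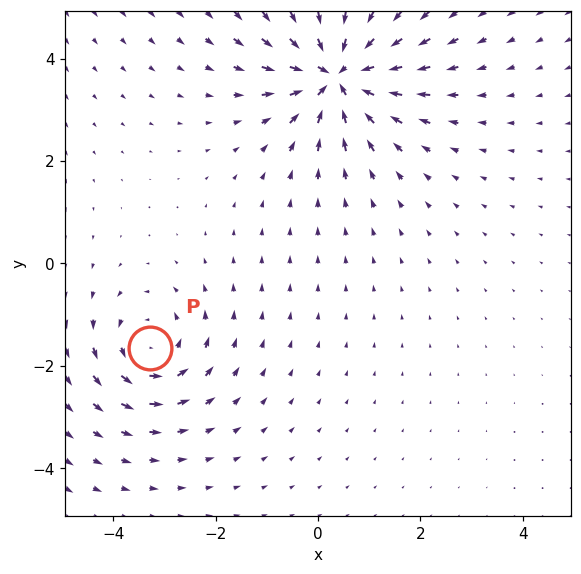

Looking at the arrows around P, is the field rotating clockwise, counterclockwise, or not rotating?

Near P at (-3.3, -1.6) the arrows circulate counterclockwise. The curl (z-component) there is about +4; positive curl means counterclockwise rotation.

counterclockwise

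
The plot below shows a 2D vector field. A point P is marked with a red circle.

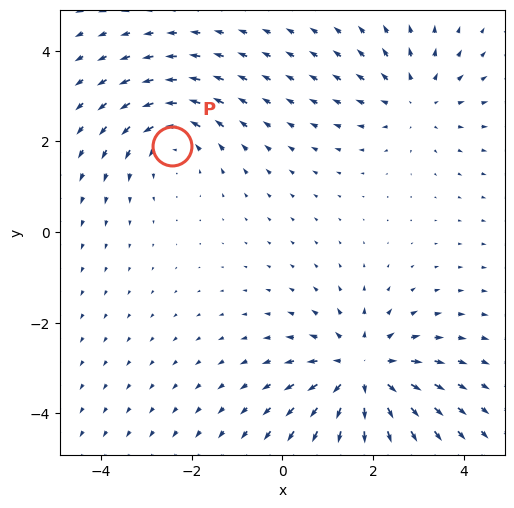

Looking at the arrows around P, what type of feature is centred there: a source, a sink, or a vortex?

At P (-2.4, 1.9) the arrows circulate counterclockwise. Divergence ≈0, curl about +3 — near-zero divergence with nonzero curl is a vortex.

vortex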